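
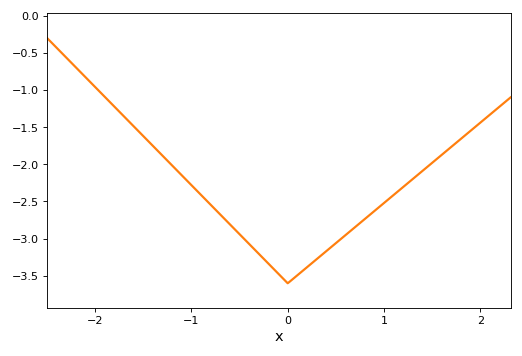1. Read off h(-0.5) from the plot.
-2.94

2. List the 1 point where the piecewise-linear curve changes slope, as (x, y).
(0, -3.6)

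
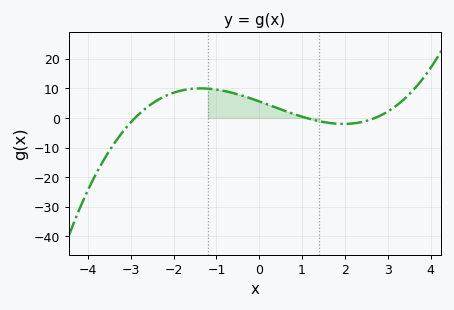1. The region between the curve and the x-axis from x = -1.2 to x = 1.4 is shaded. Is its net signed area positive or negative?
positive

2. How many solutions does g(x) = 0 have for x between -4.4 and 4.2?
3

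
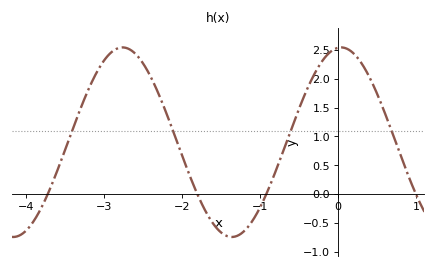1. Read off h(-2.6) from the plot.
2.43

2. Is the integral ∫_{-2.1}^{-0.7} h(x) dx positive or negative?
negative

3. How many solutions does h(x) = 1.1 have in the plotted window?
4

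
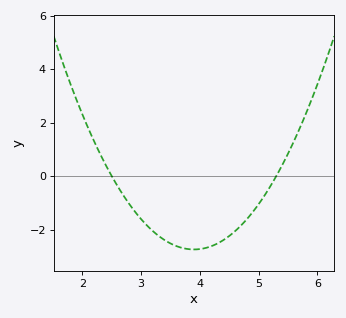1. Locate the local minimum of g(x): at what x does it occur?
3.9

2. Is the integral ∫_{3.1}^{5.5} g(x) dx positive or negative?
negative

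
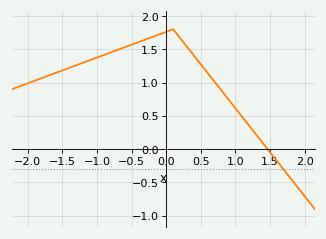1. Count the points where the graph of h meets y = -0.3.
1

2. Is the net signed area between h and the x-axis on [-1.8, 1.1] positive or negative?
positive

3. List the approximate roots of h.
1.5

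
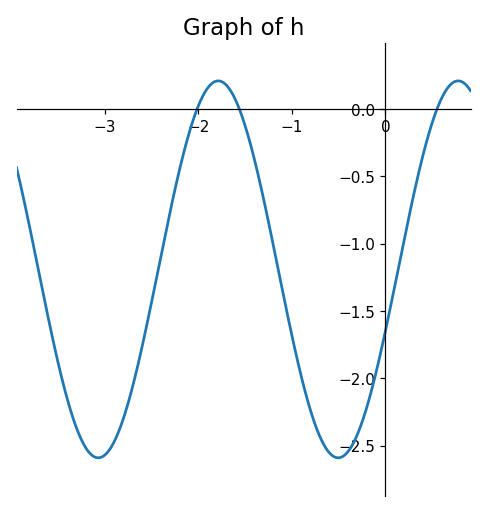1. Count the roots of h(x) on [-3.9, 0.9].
3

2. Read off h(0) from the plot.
-1.65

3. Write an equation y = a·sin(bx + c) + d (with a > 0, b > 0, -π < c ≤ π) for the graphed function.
y = 1.4sin(2.5x - 0.33) - 1.19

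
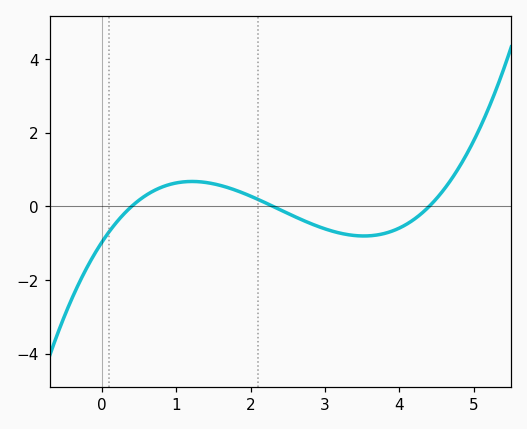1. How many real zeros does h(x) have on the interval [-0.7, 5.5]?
3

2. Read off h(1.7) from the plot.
0.6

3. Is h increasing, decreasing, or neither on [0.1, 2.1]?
neither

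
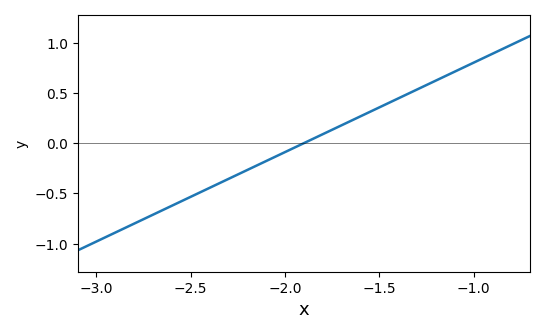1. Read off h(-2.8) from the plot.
-0.8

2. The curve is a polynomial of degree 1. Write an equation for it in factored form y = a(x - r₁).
y = 0.89(x + 1.9)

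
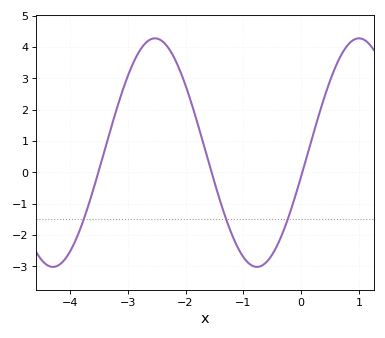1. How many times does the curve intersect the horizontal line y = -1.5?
3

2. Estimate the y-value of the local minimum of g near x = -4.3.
-3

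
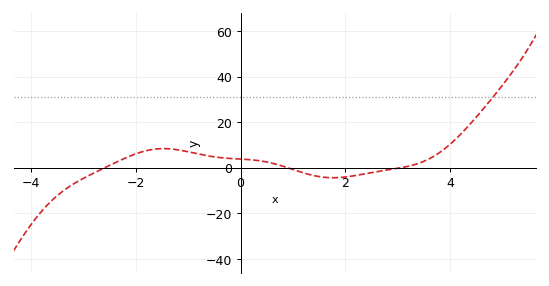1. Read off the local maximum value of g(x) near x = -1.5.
8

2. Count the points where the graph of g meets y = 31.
1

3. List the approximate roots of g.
-2.6, 1, 3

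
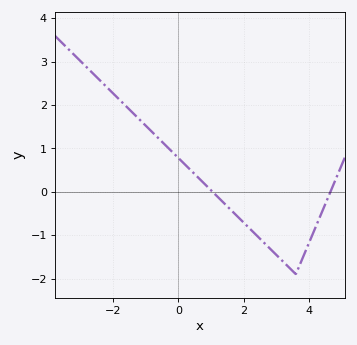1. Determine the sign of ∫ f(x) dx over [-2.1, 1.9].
positive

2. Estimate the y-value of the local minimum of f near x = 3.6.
-1.9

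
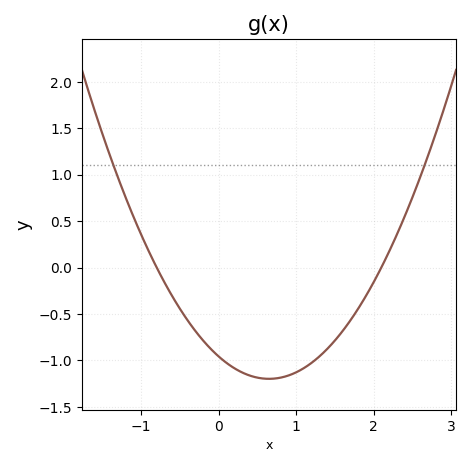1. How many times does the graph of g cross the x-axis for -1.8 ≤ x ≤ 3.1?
2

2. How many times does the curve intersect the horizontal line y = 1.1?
2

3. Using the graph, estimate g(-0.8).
0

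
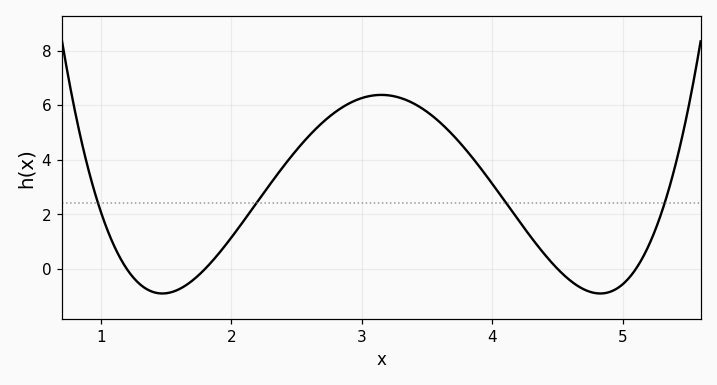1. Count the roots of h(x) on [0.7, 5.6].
4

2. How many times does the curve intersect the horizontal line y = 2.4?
4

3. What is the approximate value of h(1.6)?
-0.8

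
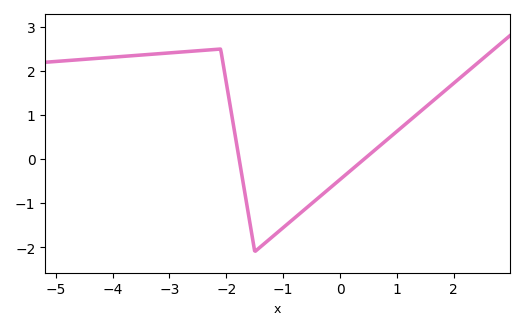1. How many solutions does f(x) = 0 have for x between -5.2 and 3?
2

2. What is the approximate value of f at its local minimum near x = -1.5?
-2.1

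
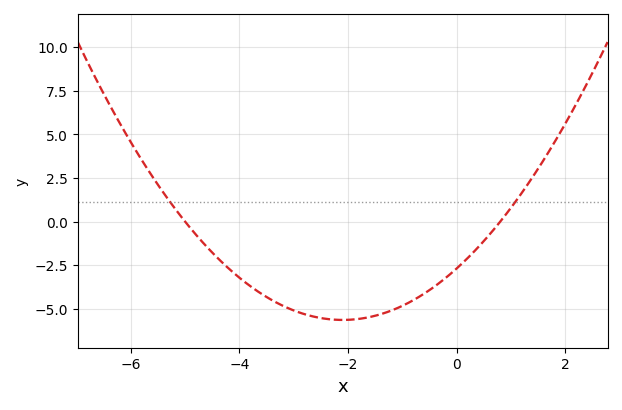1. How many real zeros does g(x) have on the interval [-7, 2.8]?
2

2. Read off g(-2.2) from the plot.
-5.6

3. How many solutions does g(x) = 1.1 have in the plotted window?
2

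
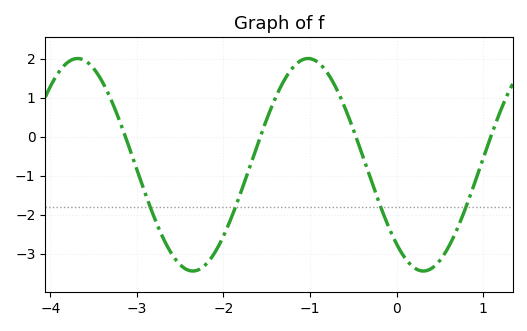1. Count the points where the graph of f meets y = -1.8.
4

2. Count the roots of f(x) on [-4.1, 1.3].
4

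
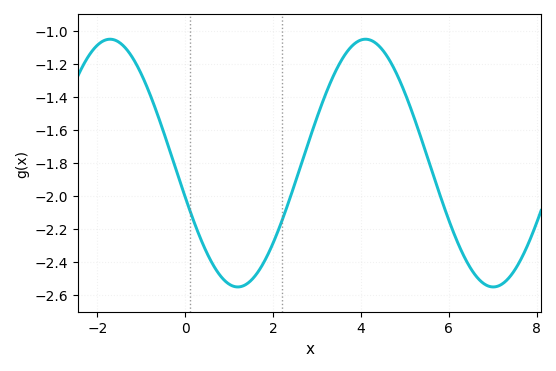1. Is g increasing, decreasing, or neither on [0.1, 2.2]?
neither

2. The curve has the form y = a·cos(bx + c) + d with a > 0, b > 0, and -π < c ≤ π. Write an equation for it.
y = 0.75cos(1.1x + 1.9) - 1.8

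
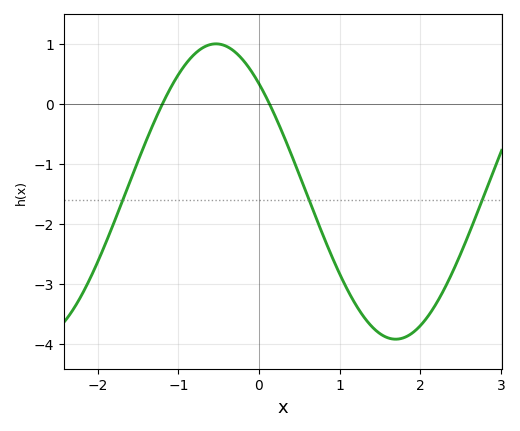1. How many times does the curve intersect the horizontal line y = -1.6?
3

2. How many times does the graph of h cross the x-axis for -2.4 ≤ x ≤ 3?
2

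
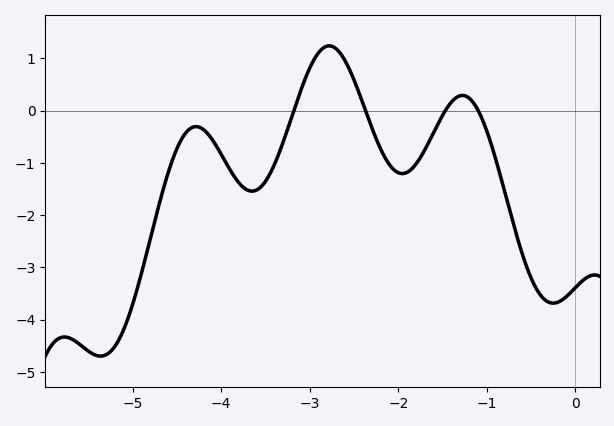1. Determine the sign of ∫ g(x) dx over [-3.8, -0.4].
negative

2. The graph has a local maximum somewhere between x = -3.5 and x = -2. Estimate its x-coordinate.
-2.8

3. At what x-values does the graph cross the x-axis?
-3.2, -2.4, -1.5, -1.1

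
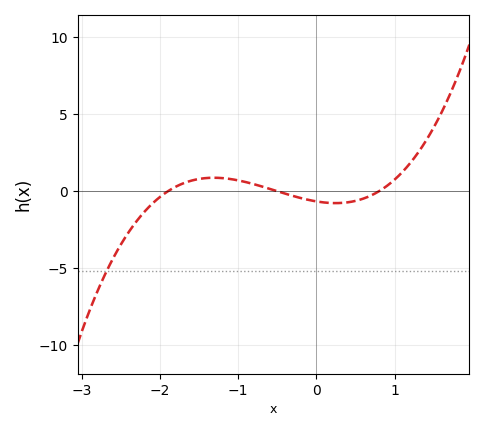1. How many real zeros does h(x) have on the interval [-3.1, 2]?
3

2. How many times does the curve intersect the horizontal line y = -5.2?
1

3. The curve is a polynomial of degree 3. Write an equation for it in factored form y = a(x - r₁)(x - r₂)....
y = 0.87(x + 1.9)(x + 0.5)(x - 0.8)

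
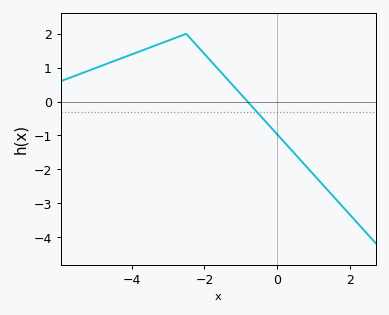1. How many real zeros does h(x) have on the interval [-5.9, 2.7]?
1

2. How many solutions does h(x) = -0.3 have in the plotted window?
1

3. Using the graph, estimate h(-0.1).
-0.852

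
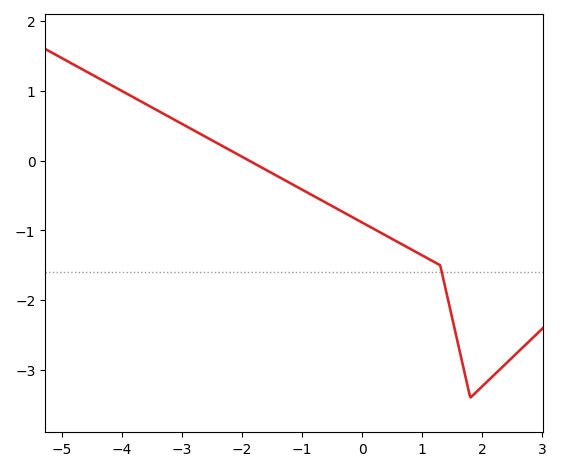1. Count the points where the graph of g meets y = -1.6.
1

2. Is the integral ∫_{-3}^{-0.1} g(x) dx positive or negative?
negative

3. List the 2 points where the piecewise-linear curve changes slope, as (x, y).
(1.3, -1.5); (1.8, -3.4)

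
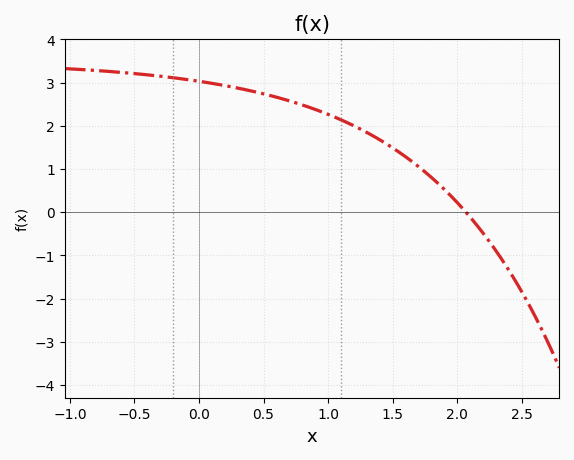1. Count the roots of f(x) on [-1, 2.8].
1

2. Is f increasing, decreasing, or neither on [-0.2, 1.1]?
decreasing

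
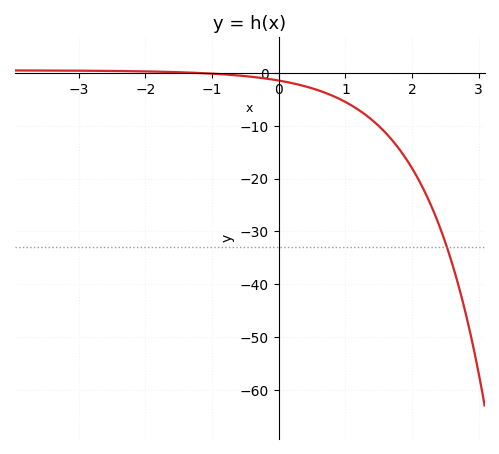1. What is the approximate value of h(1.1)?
-6.23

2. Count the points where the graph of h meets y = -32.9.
1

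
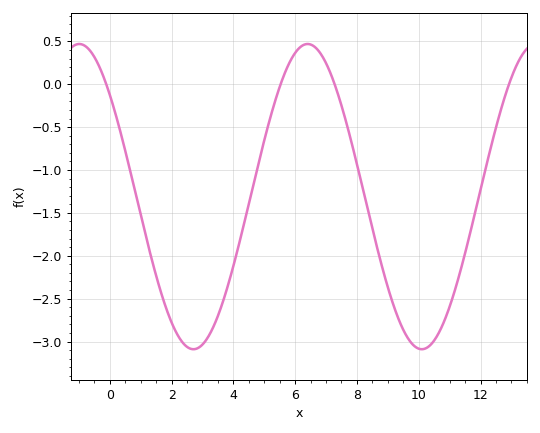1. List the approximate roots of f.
-0.113, 5.53, 7.28, 12.9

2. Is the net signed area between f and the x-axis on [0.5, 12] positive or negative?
negative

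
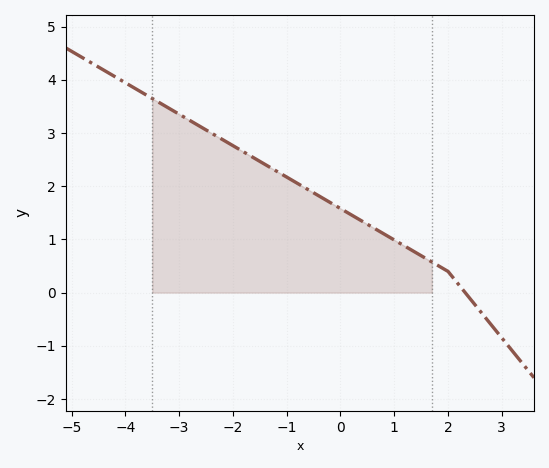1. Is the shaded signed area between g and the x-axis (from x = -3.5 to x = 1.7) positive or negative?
positive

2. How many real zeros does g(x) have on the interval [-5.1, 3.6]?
1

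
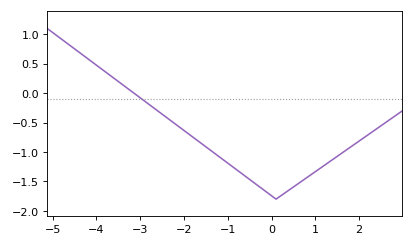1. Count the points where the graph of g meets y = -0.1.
1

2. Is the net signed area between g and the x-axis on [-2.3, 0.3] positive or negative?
negative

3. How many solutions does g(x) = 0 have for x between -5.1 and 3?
1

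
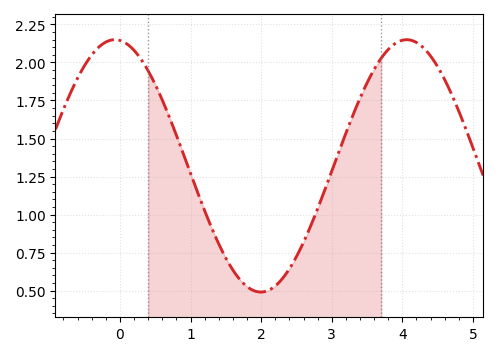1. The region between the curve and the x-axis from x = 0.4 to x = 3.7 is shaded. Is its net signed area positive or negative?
positive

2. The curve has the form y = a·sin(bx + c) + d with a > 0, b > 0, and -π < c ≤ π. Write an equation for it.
y = 0.83sin(1.5x + 1.7) + 1.32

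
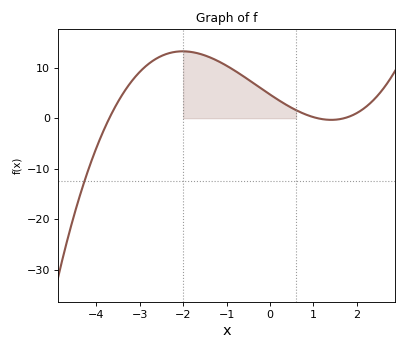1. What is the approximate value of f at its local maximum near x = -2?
13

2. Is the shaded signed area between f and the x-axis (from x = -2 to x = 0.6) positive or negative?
positive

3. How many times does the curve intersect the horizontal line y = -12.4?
1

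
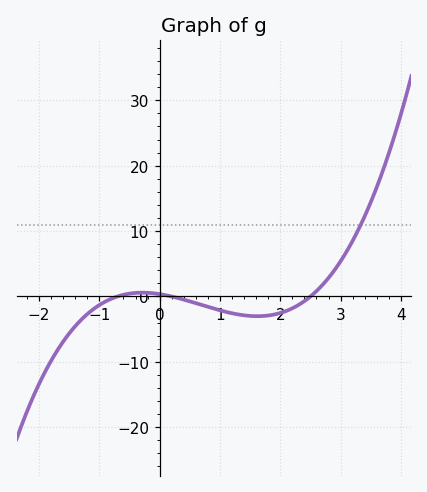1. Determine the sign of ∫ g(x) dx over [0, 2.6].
negative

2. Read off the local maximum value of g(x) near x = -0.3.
0.583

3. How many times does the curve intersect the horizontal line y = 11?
1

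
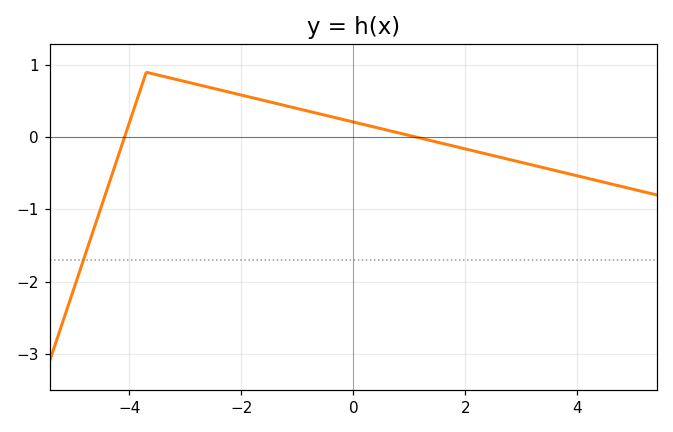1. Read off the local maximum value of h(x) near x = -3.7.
0.9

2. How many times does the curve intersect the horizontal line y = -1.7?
1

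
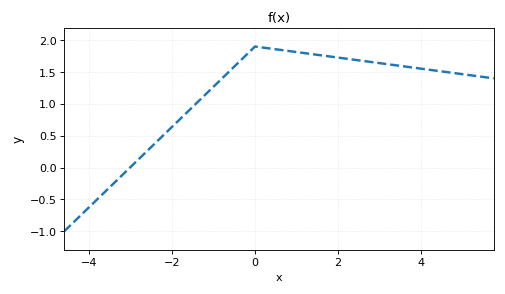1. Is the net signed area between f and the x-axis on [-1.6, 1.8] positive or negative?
positive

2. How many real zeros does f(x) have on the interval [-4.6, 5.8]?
1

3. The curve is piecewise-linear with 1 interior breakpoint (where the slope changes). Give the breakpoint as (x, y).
(0, 1.9)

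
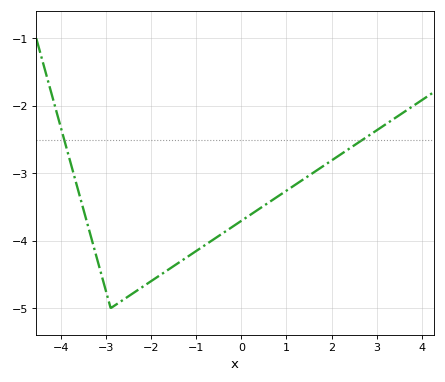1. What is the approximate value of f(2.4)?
-2.63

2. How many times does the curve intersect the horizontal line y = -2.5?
2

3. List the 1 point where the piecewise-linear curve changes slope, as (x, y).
(-2.9, -5)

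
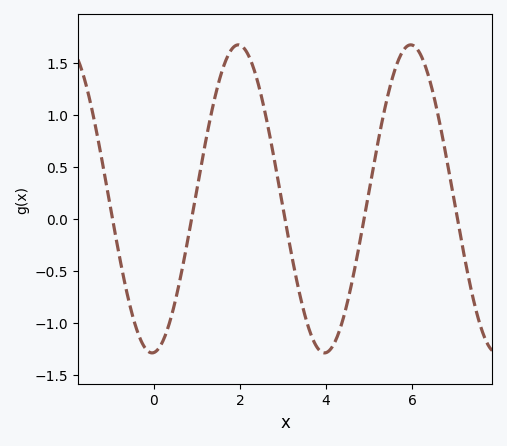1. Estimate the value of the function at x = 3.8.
-1.24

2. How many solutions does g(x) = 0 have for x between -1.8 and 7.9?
5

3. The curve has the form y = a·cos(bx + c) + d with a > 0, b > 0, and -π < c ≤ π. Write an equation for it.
y = 1.48cos(1.57x - 3.08) + 0.19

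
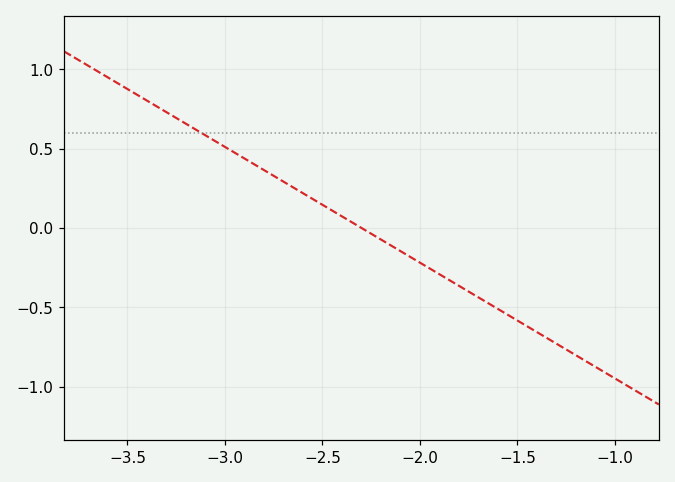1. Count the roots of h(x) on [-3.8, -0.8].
1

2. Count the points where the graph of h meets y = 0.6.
1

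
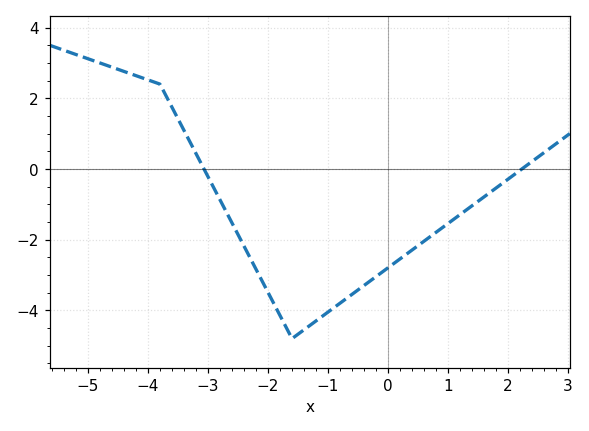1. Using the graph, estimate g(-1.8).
-4.15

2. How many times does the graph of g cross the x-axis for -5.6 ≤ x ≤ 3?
2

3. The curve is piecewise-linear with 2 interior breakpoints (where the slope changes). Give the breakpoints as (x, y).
(-3.8, 2.4); (-1.6, -4.8)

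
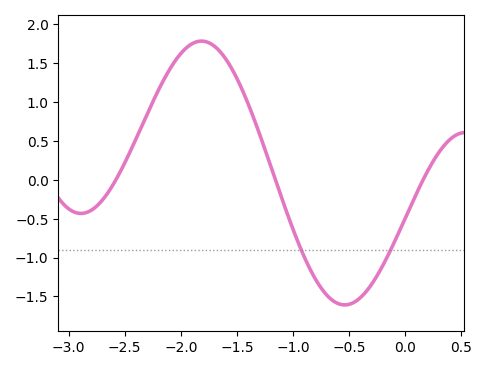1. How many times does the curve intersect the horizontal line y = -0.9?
2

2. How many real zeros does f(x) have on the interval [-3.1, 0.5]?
3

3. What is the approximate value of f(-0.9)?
-1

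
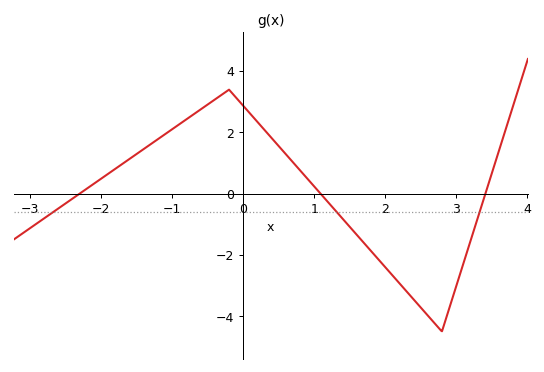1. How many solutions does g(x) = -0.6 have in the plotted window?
3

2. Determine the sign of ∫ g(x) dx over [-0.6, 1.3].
positive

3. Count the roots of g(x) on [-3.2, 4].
3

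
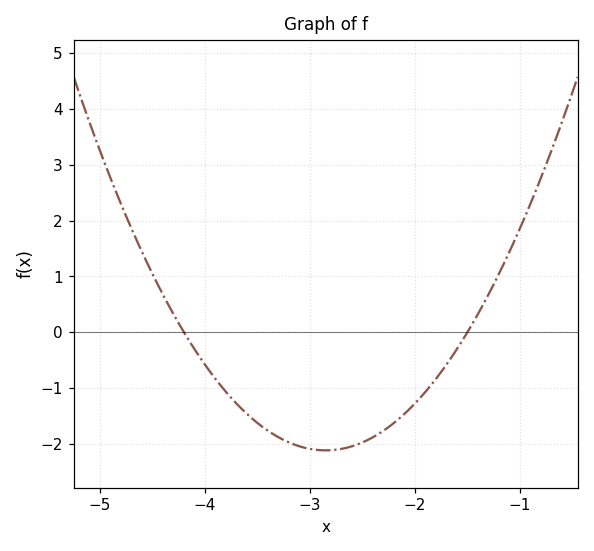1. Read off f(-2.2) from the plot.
-1.62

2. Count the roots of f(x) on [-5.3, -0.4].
2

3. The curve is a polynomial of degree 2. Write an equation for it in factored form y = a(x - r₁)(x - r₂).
y = 1.16(x + 4.2)(x + 1.5)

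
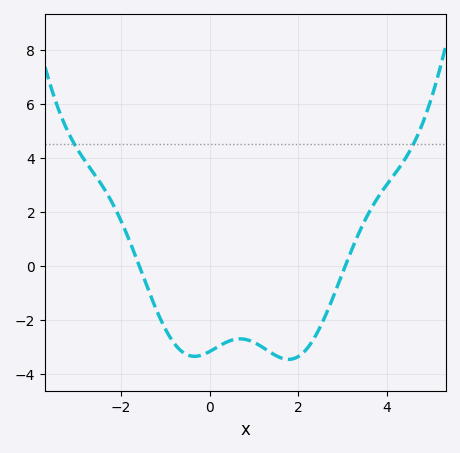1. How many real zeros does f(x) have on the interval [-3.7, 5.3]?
2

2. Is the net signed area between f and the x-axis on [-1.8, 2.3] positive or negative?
negative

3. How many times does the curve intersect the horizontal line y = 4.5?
2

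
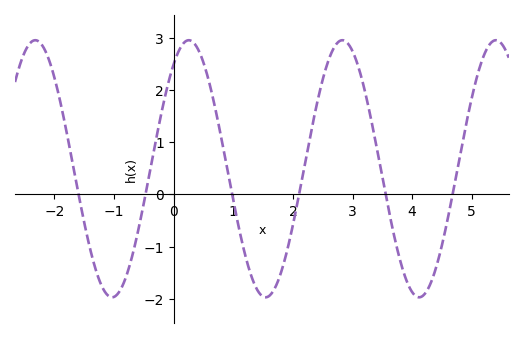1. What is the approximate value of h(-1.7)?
0.625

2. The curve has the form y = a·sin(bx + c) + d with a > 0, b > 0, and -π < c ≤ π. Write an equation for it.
y = 2.46sin(2.44x + 0.952) + 0.49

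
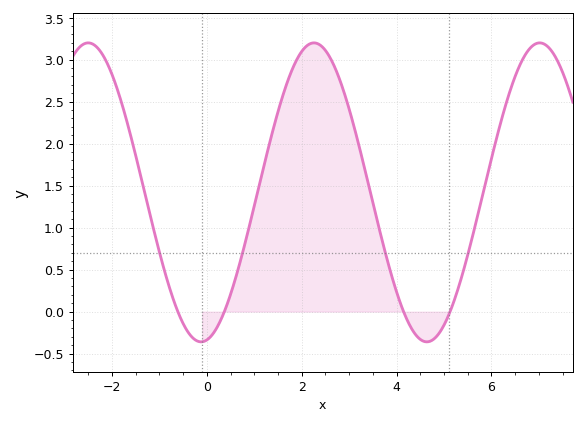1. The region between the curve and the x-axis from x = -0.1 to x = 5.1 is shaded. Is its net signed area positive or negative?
positive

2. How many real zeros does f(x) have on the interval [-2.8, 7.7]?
4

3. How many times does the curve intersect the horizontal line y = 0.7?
4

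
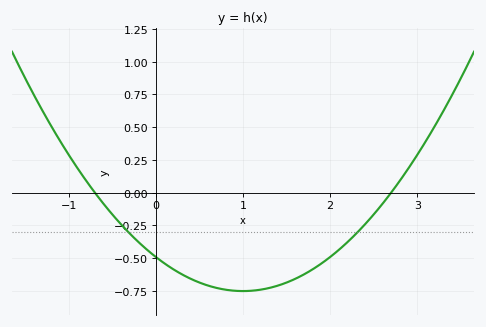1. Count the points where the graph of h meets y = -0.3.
2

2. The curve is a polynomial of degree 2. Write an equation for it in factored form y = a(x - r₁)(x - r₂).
y = 0.26(x + 0.7)(x - 2.7)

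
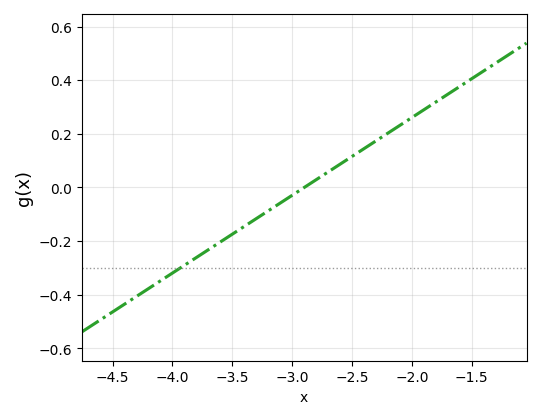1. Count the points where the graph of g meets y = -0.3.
1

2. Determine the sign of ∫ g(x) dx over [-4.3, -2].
negative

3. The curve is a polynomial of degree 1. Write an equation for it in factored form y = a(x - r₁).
y = 0.29(x + 2.9)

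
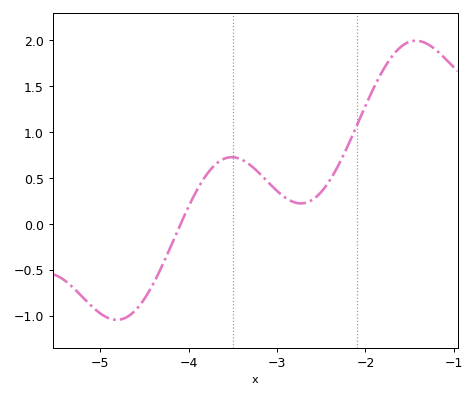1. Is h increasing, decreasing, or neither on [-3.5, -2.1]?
neither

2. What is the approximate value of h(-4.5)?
-0.819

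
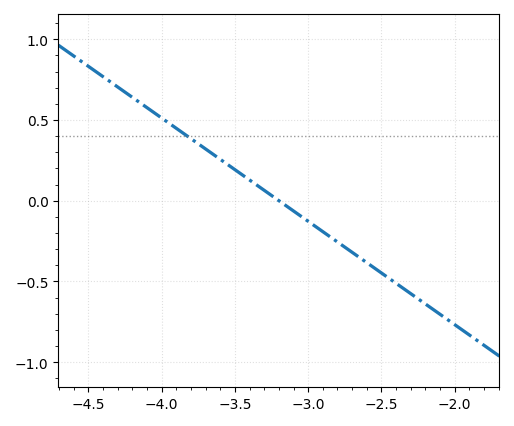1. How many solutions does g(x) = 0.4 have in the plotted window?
1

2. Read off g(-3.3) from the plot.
0.064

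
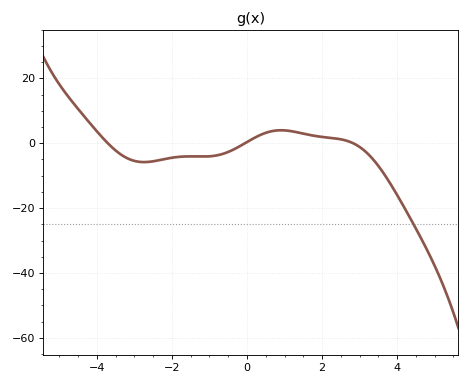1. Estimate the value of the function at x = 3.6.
-8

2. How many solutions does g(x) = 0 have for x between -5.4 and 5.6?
3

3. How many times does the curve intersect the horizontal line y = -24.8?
1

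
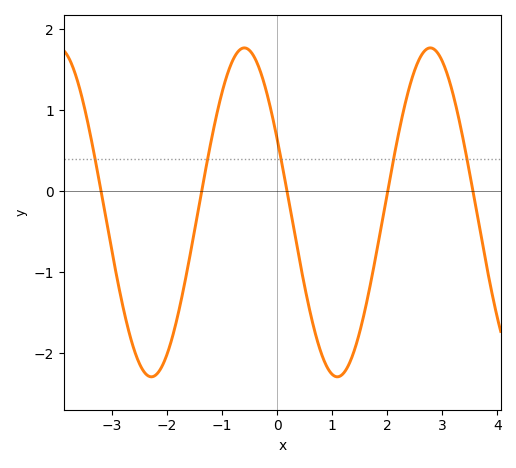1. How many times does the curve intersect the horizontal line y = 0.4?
5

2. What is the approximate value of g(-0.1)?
0.962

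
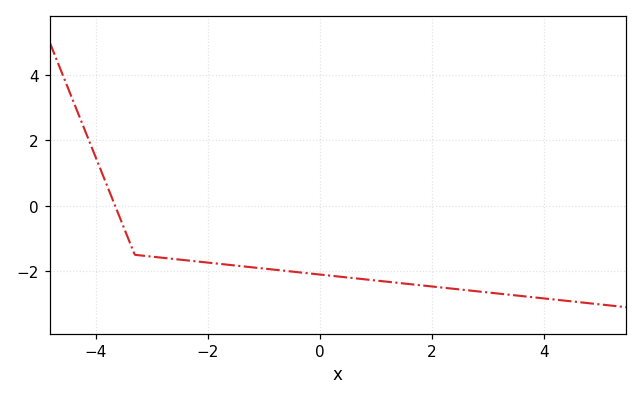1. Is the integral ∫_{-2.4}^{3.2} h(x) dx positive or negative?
negative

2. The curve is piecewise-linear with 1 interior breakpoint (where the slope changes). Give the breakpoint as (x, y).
(-3.3, -1.5)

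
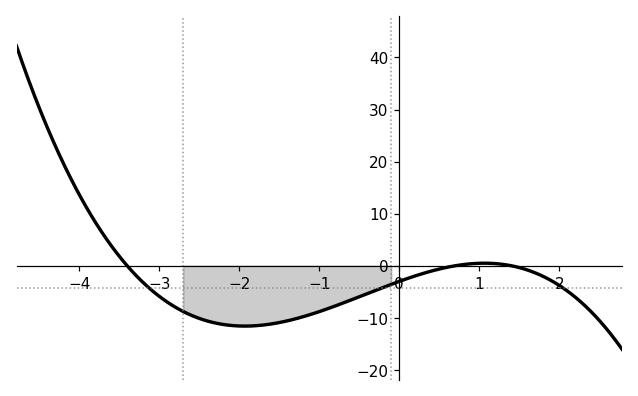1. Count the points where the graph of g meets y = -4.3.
3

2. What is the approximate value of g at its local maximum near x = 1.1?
0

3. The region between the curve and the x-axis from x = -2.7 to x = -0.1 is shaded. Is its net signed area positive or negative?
negative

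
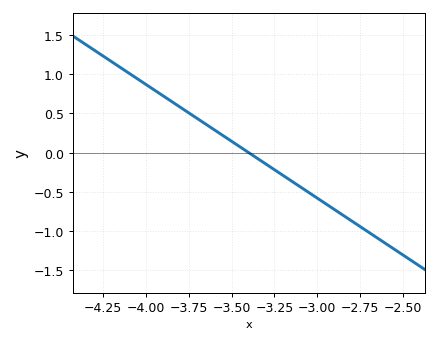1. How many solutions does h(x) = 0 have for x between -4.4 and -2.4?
1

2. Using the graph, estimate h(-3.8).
0.58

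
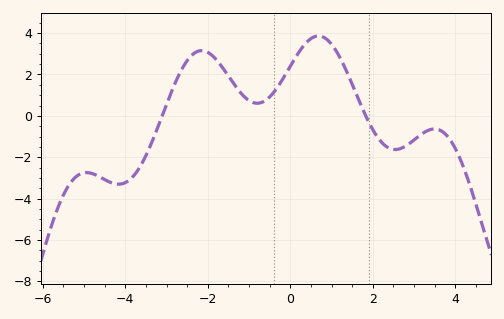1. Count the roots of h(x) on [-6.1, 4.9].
2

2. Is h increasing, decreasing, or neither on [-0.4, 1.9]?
neither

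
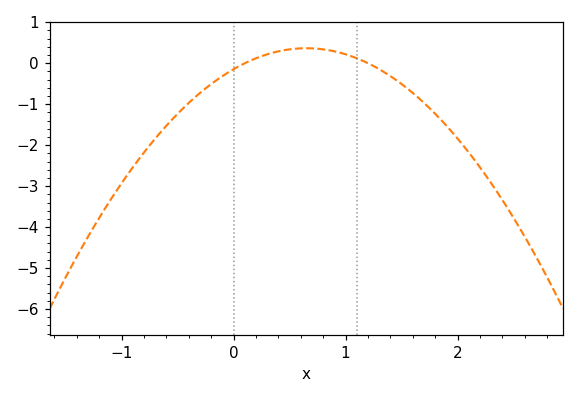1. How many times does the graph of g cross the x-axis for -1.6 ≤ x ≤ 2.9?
2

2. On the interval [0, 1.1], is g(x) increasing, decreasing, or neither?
neither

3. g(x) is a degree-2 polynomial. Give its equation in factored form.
y = -1.21(x - 0.1)(x - 1.2)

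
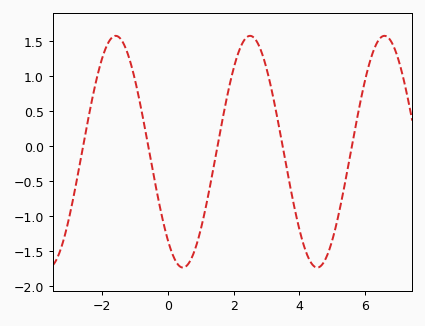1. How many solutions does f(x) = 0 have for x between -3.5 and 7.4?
5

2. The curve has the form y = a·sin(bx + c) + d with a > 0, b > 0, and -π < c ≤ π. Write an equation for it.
y = 1.66sin(1.5x - 2.3) - 0.08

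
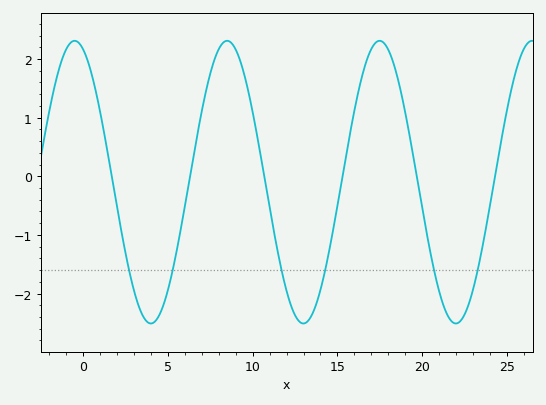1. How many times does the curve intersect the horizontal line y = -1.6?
6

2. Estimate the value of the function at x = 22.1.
-2.5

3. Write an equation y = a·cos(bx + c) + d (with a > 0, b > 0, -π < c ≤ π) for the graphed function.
y = 2.41cos(0.7x + 0.33) - 0.1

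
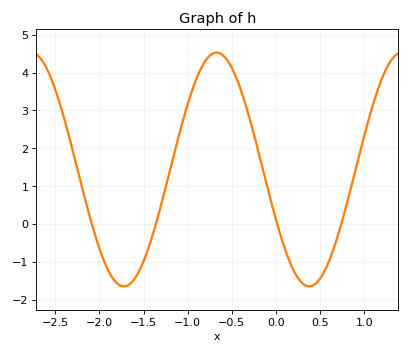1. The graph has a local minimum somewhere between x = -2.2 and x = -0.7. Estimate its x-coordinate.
-1.7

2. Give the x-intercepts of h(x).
-2.1, -1.4, 0, 0.7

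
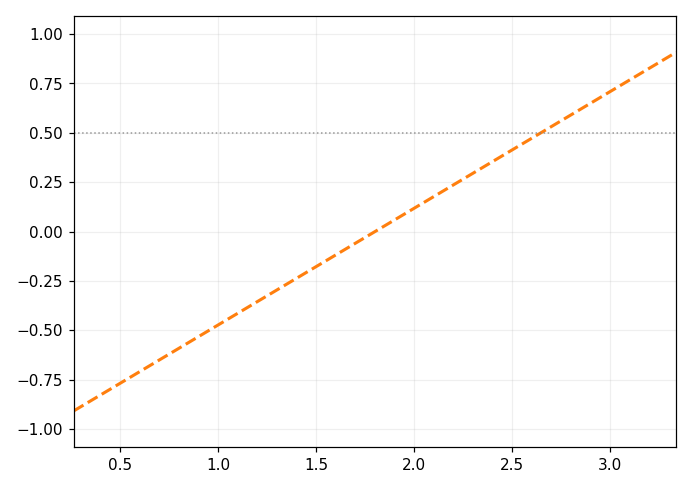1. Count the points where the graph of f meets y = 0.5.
1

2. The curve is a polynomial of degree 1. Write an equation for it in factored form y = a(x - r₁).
y = 0.59(x - 1.8)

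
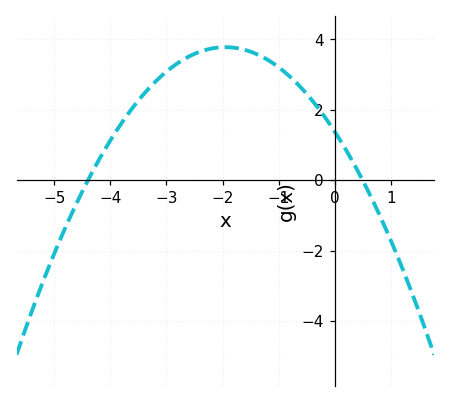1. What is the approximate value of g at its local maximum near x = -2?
3.78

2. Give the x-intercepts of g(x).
-4.4, 0.5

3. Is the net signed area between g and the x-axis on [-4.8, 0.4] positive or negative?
positive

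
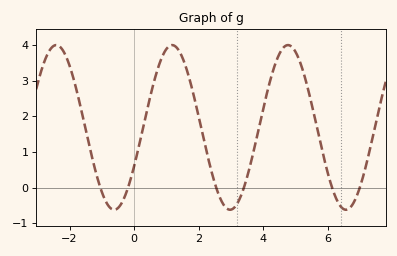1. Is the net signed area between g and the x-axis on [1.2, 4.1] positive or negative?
positive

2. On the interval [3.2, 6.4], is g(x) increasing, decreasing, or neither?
neither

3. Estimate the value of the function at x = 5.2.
3.4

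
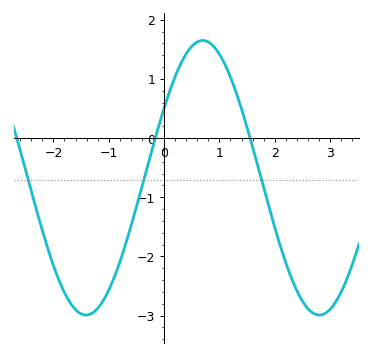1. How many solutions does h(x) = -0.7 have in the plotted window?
3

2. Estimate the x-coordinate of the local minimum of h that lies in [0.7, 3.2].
2.81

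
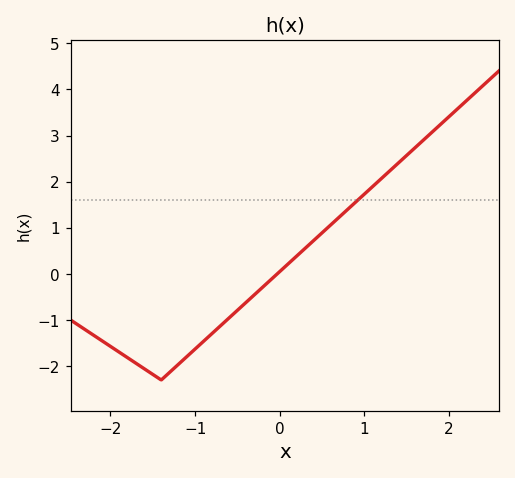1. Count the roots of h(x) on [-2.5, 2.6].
1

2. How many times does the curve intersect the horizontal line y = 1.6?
1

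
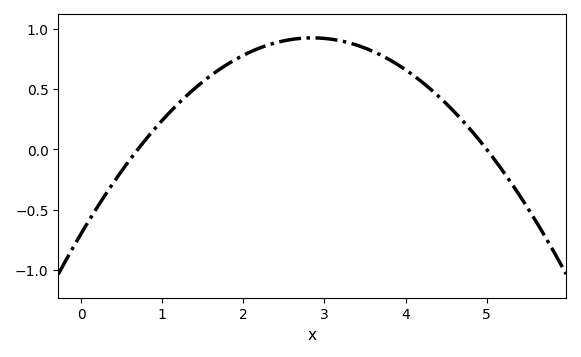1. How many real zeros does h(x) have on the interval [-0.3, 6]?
2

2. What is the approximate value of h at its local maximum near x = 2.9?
0.925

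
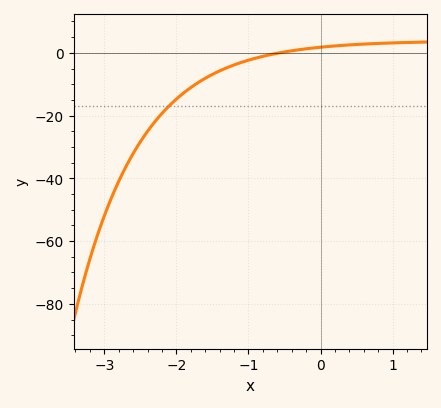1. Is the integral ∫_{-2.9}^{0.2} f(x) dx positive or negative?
negative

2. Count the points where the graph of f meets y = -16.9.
1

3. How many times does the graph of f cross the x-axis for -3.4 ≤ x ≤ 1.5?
1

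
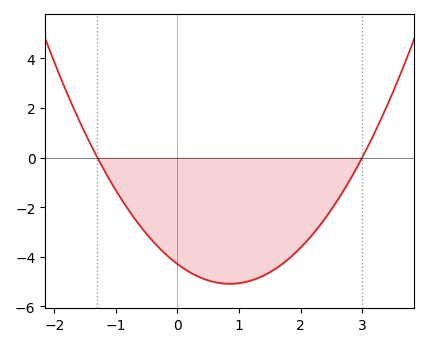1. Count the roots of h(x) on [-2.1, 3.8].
2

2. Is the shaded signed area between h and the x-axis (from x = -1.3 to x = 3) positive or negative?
negative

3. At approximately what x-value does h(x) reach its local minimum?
0.85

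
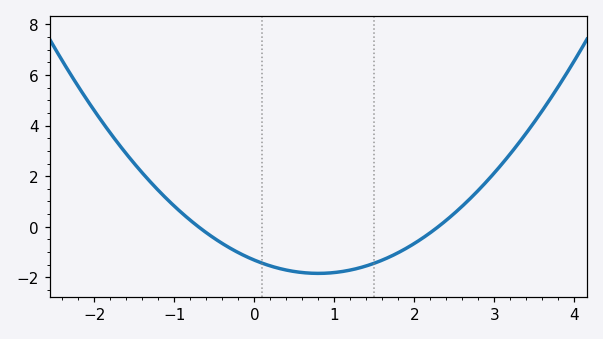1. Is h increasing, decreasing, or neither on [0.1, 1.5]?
neither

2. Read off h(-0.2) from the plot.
-1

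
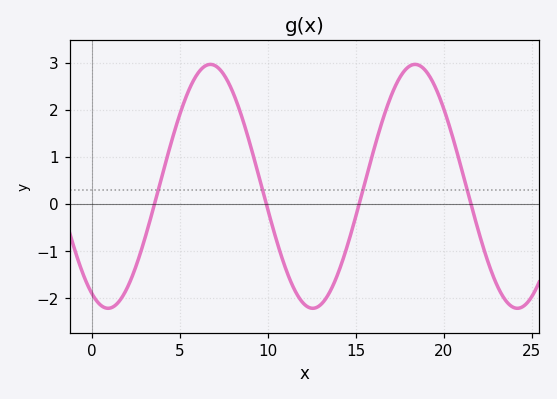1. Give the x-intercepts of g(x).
3.5, 10, 15, 21.5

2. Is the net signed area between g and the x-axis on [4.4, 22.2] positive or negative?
positive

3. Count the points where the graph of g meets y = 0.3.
4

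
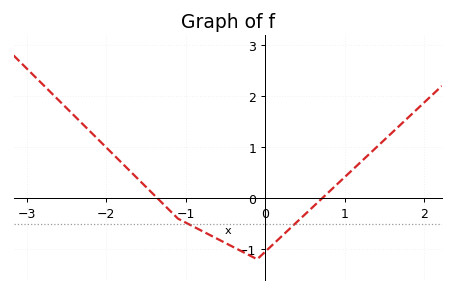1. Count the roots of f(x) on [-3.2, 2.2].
2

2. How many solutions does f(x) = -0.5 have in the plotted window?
2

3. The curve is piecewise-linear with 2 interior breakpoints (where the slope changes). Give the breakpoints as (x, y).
(-1.1, -0.4); (-0.1, -1.2)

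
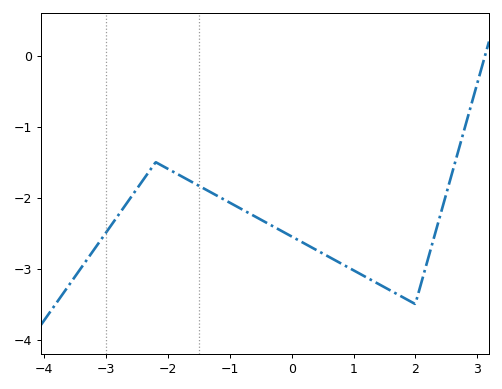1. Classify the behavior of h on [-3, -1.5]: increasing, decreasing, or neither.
neither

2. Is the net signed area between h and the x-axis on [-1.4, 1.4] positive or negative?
negative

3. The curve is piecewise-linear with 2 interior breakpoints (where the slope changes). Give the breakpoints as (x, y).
(-2.2, -1.5); (2, -3.5)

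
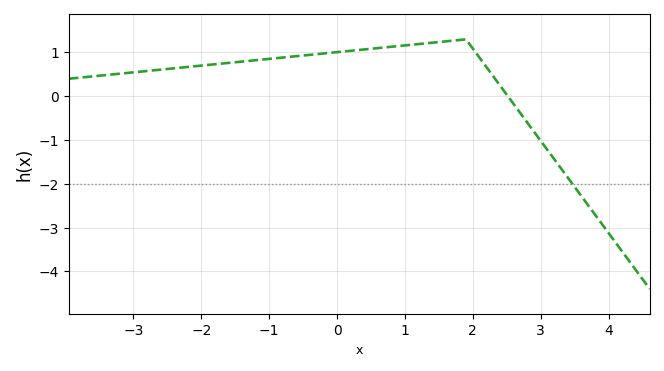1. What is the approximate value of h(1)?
1.16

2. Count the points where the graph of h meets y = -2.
1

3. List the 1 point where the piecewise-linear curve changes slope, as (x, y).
(1.9, 1.3)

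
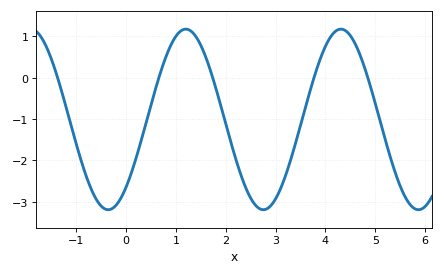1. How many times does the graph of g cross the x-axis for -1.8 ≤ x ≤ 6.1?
5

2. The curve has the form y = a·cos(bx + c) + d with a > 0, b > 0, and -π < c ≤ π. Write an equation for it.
y = 2.18cos(2x - 2.4) - 1.01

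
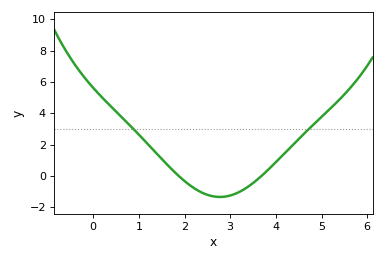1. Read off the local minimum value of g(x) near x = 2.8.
-1.4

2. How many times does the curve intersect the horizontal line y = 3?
2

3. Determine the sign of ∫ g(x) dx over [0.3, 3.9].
positive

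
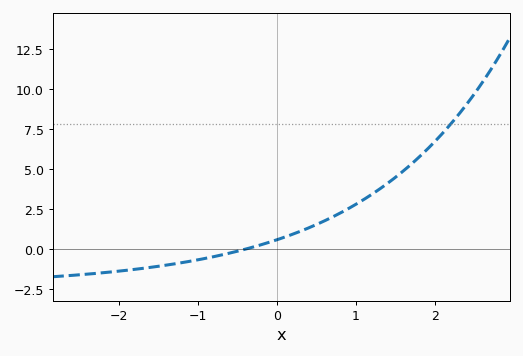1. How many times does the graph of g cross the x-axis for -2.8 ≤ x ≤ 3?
1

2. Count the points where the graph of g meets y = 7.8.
1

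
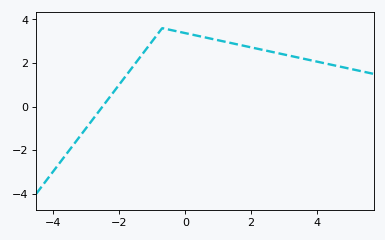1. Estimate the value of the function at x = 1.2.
3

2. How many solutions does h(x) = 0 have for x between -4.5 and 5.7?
1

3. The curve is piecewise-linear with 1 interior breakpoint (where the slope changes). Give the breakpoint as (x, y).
(-0.7, 3.6)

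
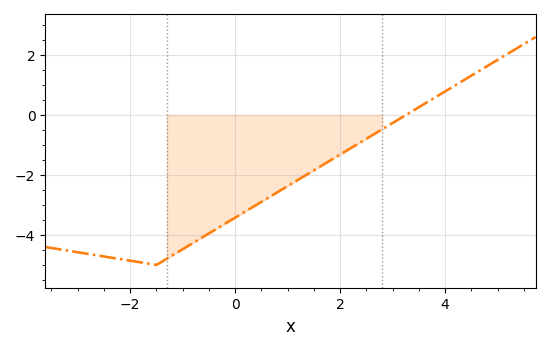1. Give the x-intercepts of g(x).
3.2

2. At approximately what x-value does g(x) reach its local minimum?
-1.4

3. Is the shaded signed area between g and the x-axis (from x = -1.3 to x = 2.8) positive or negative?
negative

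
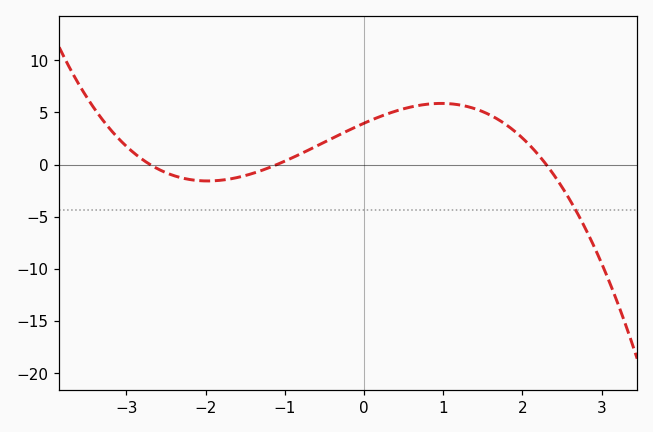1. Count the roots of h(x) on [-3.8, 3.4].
3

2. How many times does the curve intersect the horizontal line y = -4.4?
1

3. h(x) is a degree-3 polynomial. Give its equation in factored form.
y = -0.58(x + 2.7)(x + 1.1)(x - 2.3)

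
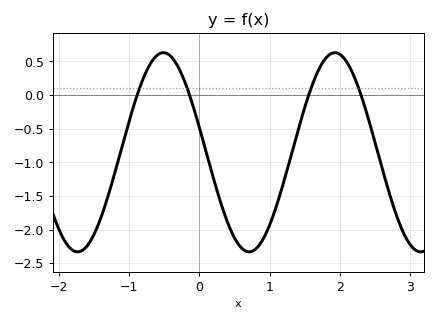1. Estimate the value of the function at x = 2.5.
-0.7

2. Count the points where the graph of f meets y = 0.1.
4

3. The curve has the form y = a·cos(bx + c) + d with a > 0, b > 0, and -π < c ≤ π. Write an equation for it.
y = 1.48cos(2.6x + 1.3) - 0.85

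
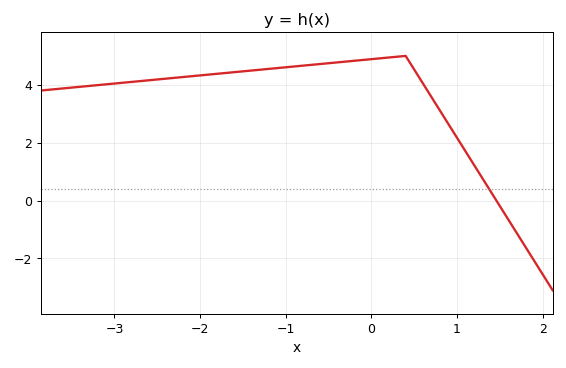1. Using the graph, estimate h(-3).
4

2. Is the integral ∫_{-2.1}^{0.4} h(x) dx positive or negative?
positive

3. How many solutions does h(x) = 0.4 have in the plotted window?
1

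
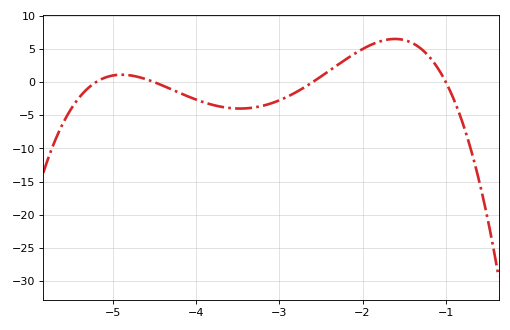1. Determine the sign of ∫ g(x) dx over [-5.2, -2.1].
negative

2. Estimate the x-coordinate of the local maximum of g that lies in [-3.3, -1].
-1.6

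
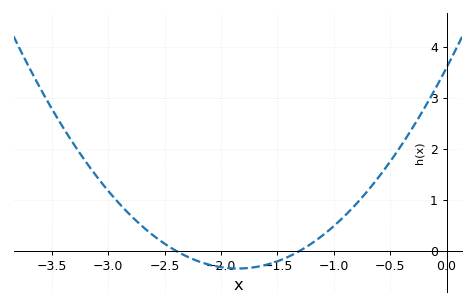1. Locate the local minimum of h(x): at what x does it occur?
-1.85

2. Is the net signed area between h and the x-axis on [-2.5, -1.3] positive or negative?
negative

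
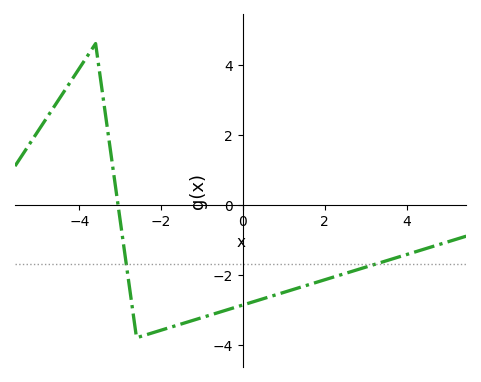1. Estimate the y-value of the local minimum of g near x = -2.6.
-3.8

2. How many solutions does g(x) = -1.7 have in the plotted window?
2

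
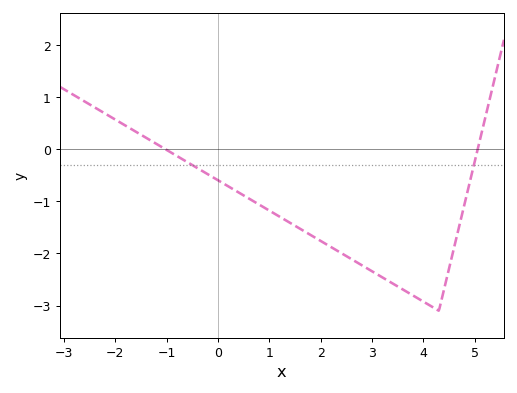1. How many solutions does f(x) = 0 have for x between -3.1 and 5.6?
2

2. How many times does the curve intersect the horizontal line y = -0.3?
2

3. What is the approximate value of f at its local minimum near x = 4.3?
-3.1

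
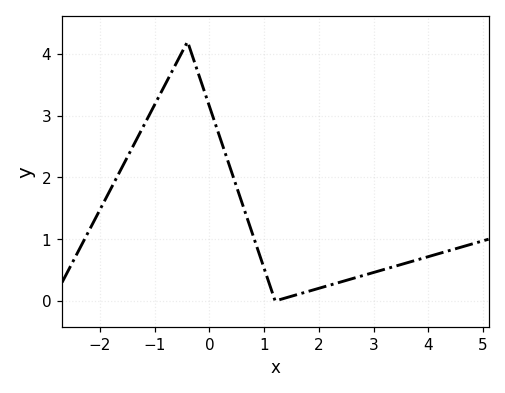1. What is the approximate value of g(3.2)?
0.5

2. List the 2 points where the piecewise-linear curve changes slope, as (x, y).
(-0.4, 4.2); (1.2, 0)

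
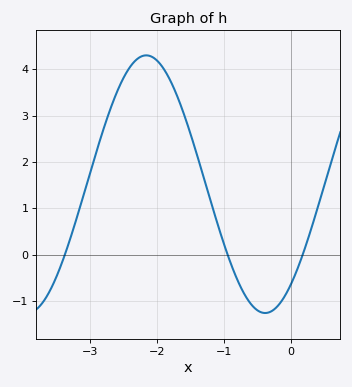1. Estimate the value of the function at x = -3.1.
1.3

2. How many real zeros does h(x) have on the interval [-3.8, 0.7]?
3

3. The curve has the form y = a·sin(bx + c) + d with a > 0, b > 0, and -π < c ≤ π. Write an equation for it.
y = 2.78sin(1.8x - 0.89) + 1.52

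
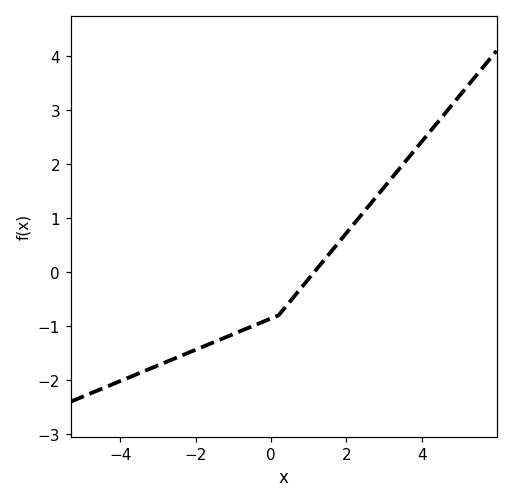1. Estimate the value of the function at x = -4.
-2.02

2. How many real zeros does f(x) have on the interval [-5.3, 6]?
1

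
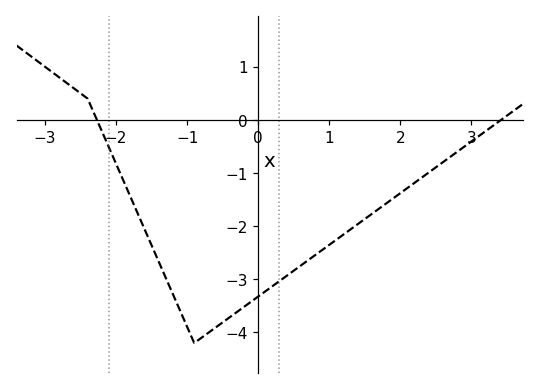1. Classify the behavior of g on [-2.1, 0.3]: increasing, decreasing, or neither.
neither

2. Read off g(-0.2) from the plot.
-3.52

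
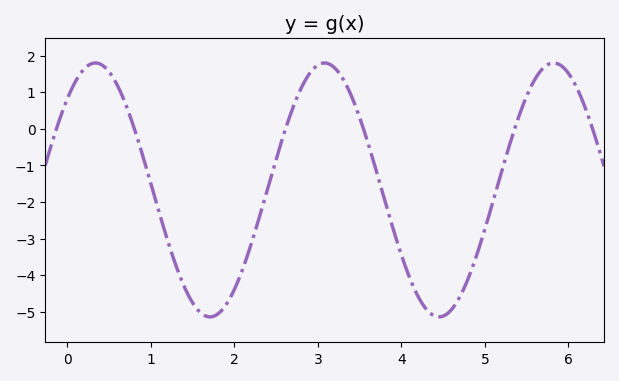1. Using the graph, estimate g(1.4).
-4.3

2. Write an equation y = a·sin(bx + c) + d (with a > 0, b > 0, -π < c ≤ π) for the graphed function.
y = 3.47sin(2.3x + 0.8) - 1.67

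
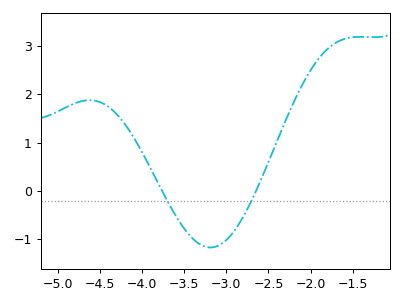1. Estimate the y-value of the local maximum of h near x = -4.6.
1.9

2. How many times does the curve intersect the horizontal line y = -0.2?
2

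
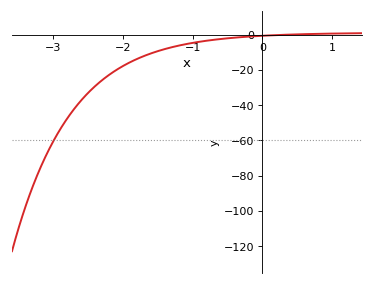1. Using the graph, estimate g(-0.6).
-2.47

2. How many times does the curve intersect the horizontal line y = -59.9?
1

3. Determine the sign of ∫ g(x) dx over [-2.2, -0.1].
negative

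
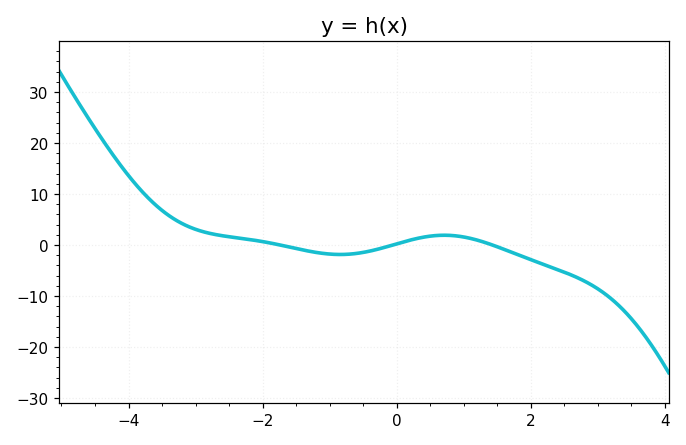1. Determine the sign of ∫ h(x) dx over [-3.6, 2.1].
positive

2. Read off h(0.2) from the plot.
0.975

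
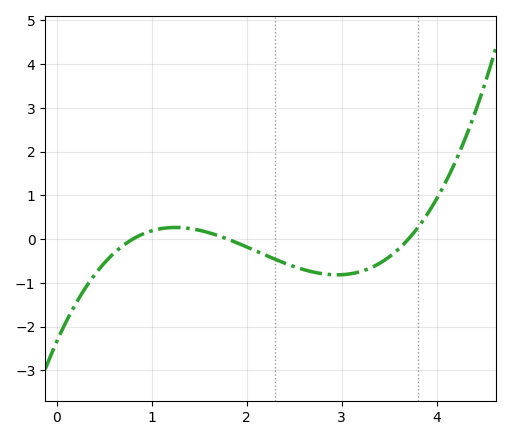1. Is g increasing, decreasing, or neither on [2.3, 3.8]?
neither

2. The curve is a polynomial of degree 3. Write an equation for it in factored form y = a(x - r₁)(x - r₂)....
y = 0.44(x - 0.8)(x - 1.8)(x - 3.7)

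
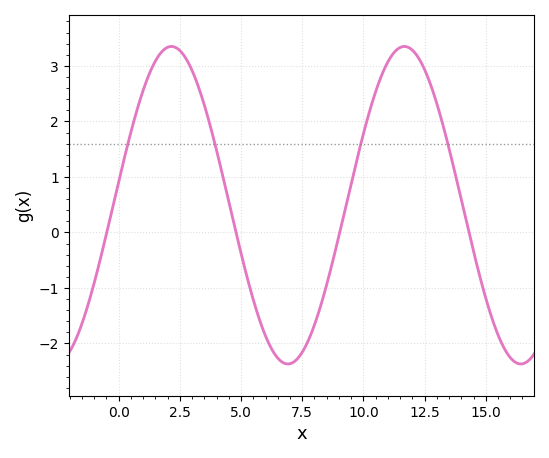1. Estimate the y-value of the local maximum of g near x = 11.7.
3.35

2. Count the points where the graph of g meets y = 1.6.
4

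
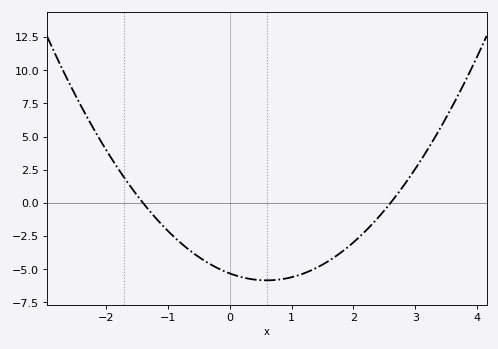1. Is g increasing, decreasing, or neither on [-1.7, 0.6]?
decreasing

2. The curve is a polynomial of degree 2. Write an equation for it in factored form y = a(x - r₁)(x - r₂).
y = 1.46(x + 1.4)(x - 2.6)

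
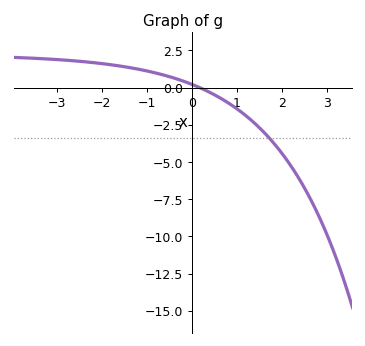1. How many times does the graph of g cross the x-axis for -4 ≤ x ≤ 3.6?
1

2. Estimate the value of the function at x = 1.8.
-3.68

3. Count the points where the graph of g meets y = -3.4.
1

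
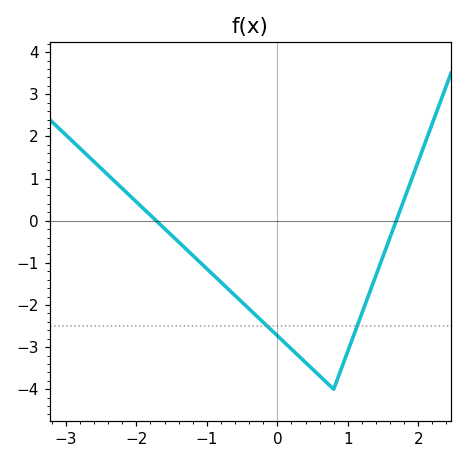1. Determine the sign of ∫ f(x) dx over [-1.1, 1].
negative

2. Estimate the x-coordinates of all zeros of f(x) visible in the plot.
-1.7, 1.7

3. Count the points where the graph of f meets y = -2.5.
2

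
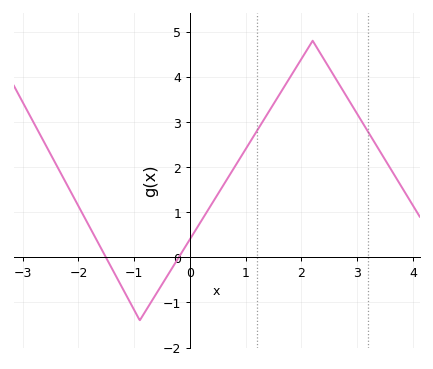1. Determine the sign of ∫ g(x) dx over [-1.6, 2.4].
positive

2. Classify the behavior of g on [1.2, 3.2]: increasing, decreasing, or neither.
neither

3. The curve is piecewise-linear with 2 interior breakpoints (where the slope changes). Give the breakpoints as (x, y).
(-0.9, -1.4); (2.2, 4.8)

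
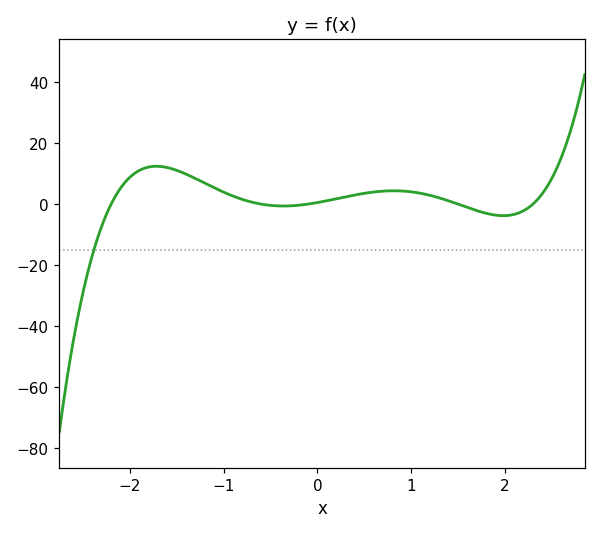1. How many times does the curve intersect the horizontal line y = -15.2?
1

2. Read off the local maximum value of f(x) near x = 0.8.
4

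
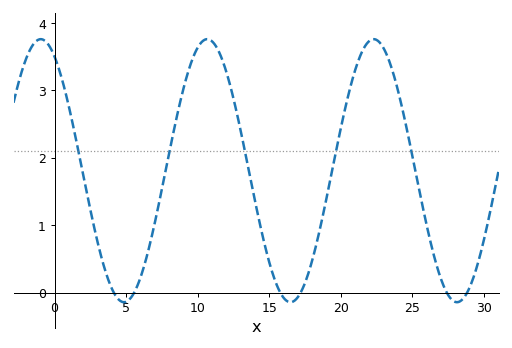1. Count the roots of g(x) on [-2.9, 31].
6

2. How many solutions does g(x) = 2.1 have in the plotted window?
5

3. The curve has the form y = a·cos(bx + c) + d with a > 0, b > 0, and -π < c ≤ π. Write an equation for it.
y = 1.95cos(0.54x + 0.522) + 1.81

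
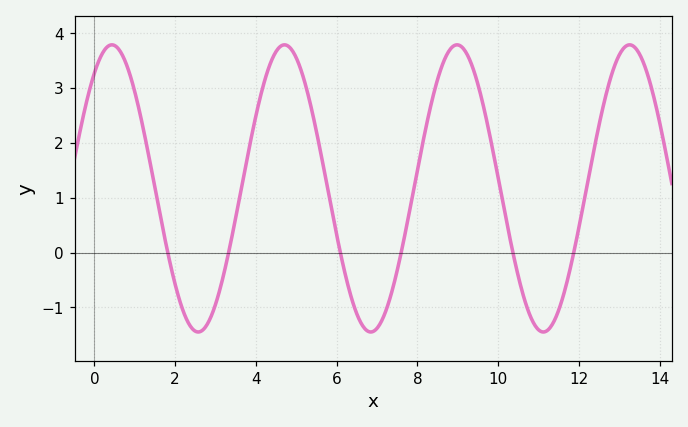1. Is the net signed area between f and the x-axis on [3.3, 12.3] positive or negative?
positive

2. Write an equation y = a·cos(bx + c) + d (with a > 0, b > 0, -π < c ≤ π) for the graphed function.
y = 2.62cos(1.5x - 0.64) + 1.17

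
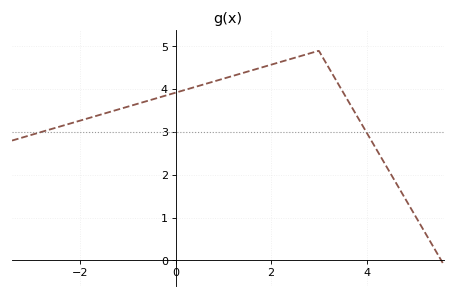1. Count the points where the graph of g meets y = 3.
2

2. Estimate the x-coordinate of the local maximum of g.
3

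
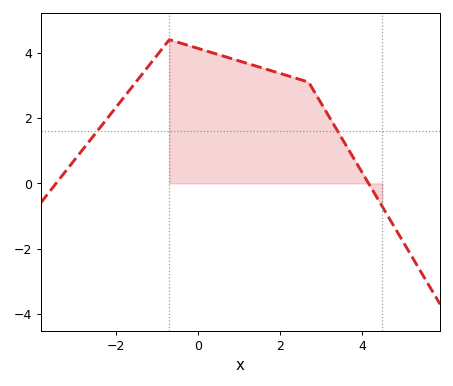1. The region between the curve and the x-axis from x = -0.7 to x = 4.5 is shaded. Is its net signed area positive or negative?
positive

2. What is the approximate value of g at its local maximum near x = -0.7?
4.4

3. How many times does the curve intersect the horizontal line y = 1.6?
2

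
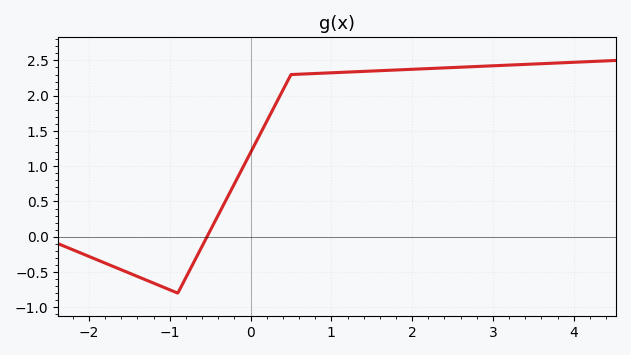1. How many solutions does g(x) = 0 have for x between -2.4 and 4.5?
1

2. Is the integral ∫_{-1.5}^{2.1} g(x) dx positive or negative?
positive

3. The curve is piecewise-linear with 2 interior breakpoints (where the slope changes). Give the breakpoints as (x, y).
(-0.9, -0.8); (0.5, 2.3)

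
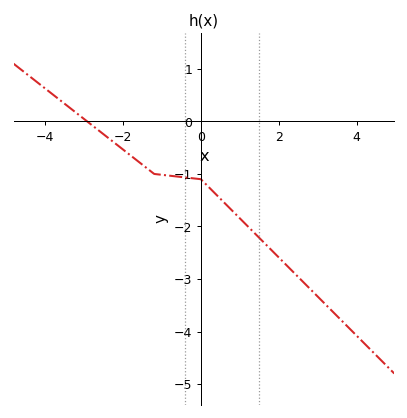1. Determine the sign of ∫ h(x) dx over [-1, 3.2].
negative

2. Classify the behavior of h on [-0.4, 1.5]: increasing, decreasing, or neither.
decreasing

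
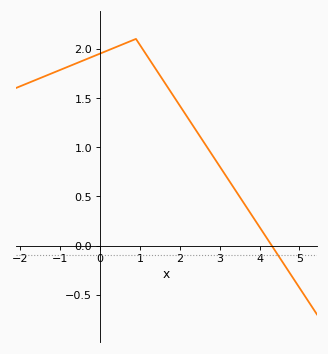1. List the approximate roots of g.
4.4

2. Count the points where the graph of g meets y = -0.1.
1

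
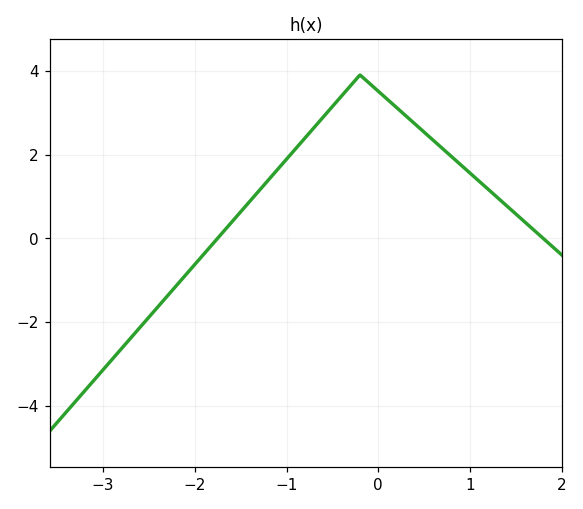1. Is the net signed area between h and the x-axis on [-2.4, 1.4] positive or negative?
positive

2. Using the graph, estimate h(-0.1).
3.7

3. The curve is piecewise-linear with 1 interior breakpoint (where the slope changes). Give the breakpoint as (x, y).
(-0.2, 3.9)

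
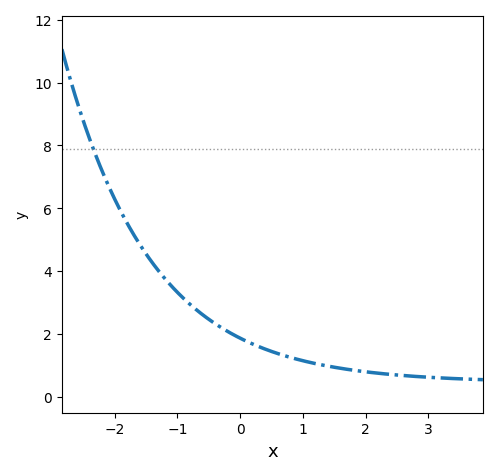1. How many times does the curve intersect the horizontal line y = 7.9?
1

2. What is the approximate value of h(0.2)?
1.68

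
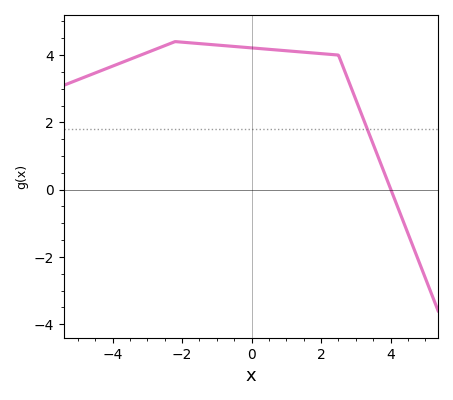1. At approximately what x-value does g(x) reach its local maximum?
-2.2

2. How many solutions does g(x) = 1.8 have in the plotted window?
1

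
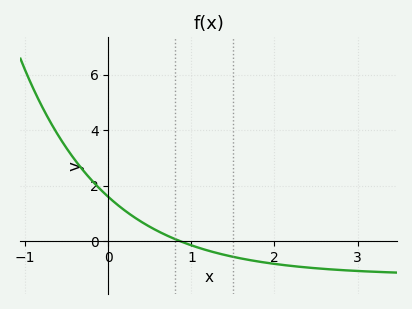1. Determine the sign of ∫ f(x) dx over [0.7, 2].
negative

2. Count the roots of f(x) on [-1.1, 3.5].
1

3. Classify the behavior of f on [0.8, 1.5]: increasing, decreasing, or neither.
decreasing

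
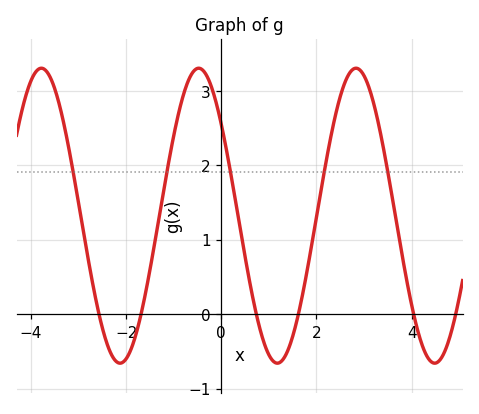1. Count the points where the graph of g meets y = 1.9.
5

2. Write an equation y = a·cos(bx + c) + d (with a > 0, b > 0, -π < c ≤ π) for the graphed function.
y = 1.98cos(1.9x + 0.9) + 1.32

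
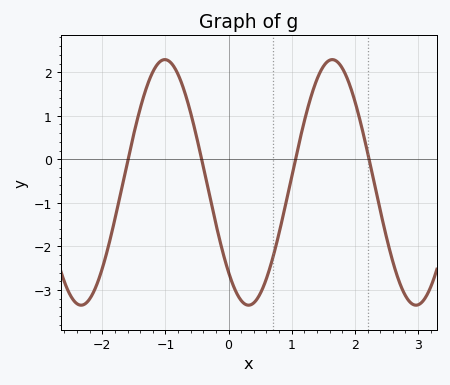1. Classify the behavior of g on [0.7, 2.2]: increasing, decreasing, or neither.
neither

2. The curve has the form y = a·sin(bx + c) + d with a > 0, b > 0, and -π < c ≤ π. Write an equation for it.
y = 2.82sin(2.37x - 2.32) - 0.53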